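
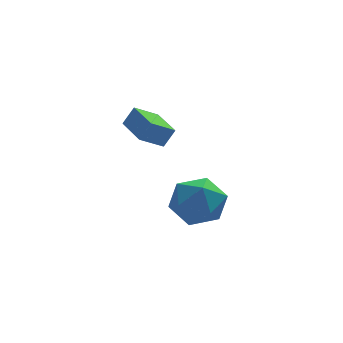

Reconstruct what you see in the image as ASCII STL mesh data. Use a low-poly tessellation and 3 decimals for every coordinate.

solid 
facet normal -0.506 -0.094 -0.857
outer loop
vertex -4.416 -4.442 3.309
vertex -4.787 -2.876 3.356
vertex -3.493 -4.206 2.738
endloop
endfacet
facet normal 0.231 -0.973 -0.029
outer loop
vertex -3.053 -4.124 3.484
vertex -4.416 -4.442 3.309
vertex -3.493 -4.206 2.738
endloop
endfacet
facet normal -0.507 -0.095 -0.857
outer loop
vertex -3.493 -4.206 2.738
vertex -4.787 -2.876 3.356
vertex -3.865 -2.64 2.785
endloop
endfacet
facet normal 0.831 0.213 -0.514
outer loop
vertex -3.865 -2.64 2.785
vertex -3.053 -4.124 3.484
vertex -3.493 -4.206 2.738
endloop
endfacet
facet normal -0.831 -0.212 0.514
outer loop
vertex -4.416 -4.442 3.309
vertex -4.347 -2.794 4.102
vertex -4.787 -2.876 3.356
endloop
endfacet
facet normal 0.231 -0.973 -0.029
outer loop
vertex -3.975 -4.36 4.055
vertex -4.416 -4.442 3.309
vertex -3.053 -4.124 3.484
endloop
endfacet
facet normal -0.831 -0.213 0.514
outer loop
vertex -3.975 -4.36 4.055
vertex -4.347 -2.794 4.102
vertex -4.416 -4.442 3.309
endloop
endfacet
facet normal -0.231 0.973 0.029
outer loop
vertex -4.787 -2.876 3.356
vertex -4.347 -2.794 4.102
vertex -3.865 -2.64 2.785
endloop
endfacet
facet normal 0.831 0.212 -0.514
outer loop
vertex -3.424 -2.558 3.531
vertex -3.053 -4.124 3.484
vertex -3.865 -2.64 2.785
endloop
endfacet
facet normal -0.231 0.973 0.029
outer loop
vertex -3.865 -2.64 2.785
vertex -4.347 -2.794 4.102
vertex -3.424 -2.558 3.531
endloop
endfacet
facet normal 0.507 0.094 0.857
outer loop
vertex -3.424 -2.558 3.531
vertex -3.975 -4.36 4.055
vertex -3.053 -4.124 3.484
endloop
endfacet
facet normal 0.506 0.095 0.857
outer loop
vertex -4.347 -2.794 4.102
vertex -3.975 -4.36 4.055
vertex -3.424 -2.558 3.531
endloop
endfacet
facet normal -0.074 0.170 0.983
outer loop
vertex -1.522 -2.297 -0.189
vertex -2.722 -2.563 -0.233
vertex -1.902 -3.455 -0.017
endloop
endfacet
facet normal 0.577 -0.069 0.814
outer loop
vertex -1.522 -2.297 -0.189
vertex -1.902 -3.455 -0.017
vertex -0.907 -3.23 -0.704
endloop
endfacet
facet normal 0.861 0.381 0.338
outer loop
vertex -1.522 -2.297 -0.189
vertex -0.907 -3.23 -0.704
vertex -1.111 -2.2 -1.345
endloop
endfacet
facet normal 0.385 0.898 0.212
outer loop
vertex -1.522 -2.297 -0.189
vertex -1.111 -2.2 -1.345
vertex -2.233 -1.788 -1.054
endloop
endfacet
facet normal -0.193 0.768 0.610
outer loop
vertex -1.522 -2.297 -0.189
vertex -2.233 -1.788 -1.054
vertex -2.722 -2.563 -0.233
endloop
endfacet
facet normal 0.504 -0.705 0.499
outer loop
vertex -0.907 -3.23 -0.704
vertex -1.902 -3.455 -0.017
vertex -1.727 -4.072 -1.066
endloop
endfacet
facet normal -0.550 -0.318 0.773
outer loop
vertex -1.902 -3.455 -0.017
vertex -2.722 -2.563 -0.233
vertex -2.849 -3.66 -0.775
endloop
endfacet
facet normal -0.742 0.649 0.171
outer loop
vertex -2.722 -2.563 -0.233
vertex -2.233 -1.788 -1.054
vertex -3.053 -2.63 -1.416
endloop
endfacet
facet normal 0.193 0.859 -0.473
outer loop
vertex -2.233 -1.788 -1.054
vertex -1.111 -2.2 -1.345
vertex -2.058 -2.405 -2.103
endloop
endfacet
facet normal 0.962 0.022 -0.271
outer loop
vertex -1.111 -2.2 -1.345
vertex -0.907 -3.23 -0.704
vertex -1.238 -3.297 -1.887
endloop
endfacet
facet normal -0.385 -0.898 -0.212
outer loop
vertex -2.438 -3.563 -1.931
vertex -1.727 -4.072 -1.066
vertex -2.849 -3.66 -0.775
endloop
endfacet
facet normal -0.861 -0.381 -0.338
outer loop
vertex -2.438 -3.563 -1.931
vertex -2.849 -3.66 -0.775
vertex -3.053 -2.63 -1.416
endloop
endfacet
facet normal -0.577 0.069 -0.814
outer loop
vertex -2.438 -3.563 -1.931
vertex -3.053 -2.63 -1.416
vertex -2.058 -2.405 -2.103
endloop
endfacet
facet normal 0.074 -0.170 -0.983
outer loop
vertex -2.438 -3.563 -1.931
vertex -2.058 -2.405 -2.103
vertex -1.238 -3.297 -1.887
endloop
endfacet
facet normal 0.193 -0.768 -0.610
outer loop
vertex -2.438 -3.563 -1.931
vertex -1.238 -3.297 -1.887
vertex -1.727 -4.072 -1.066
endloop
endfacet
facet normal -0.193 -0.859 0.473
outer loop
vertex -2.849 -3.66 -0.775
vertex -1.727 -4.072 -1.066
vertex -1.902 -3.455 -0.017
endloop
endfacet
facet normal -0.962 -0.022 0.271
outer loop
vertex -3.053 -2.63 -1.416
vertex -2.849 -3.66 -0.775
vertex -2.722 -2.563 -0.233
endloop
endfacet
facet normal -0.504 0.705 -0.499
outer loop
vertex -2.058 -2.405 -2.103
vertex -3.053 -2.63 -1.416
vertex -2.233 -1.788 -1.054
endloop
endfacet
facet normal 0.550 0.318 -0.773
outer loop
vertex -1.238 -3.297 -1.887
vertex -2.058 -2.405 -2.103
vertex -1.111 -2.2 -1.345
endloop
endfacet
facet normal 0.742 -0.649 -0.171
outer loop
vertex -1.727 -4.072 -1.066
vertex -1.238 -3.297 -1.887
vertex -0.907 -3.23 -0.704
endloop
endfacet

endsolid


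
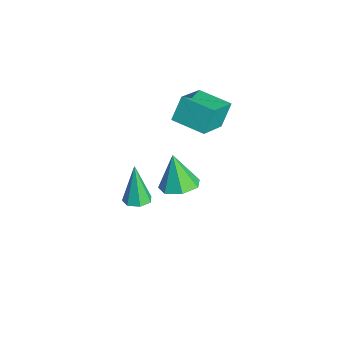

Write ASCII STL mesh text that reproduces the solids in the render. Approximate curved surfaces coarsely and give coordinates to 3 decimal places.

solid 
facet normal 0.378 0.051 -0.924
outer loop
vertex -2.494 0.332 -2.305
vertex -3.454 0.52 -2.687
vertex -2.735 1.209 -2.355
endloop
endfacet
facet normal 0.632 0.216 0.744
outer loop
vertex -2.494 0.332 -2.305
vertex -2.735 1.209 -2.355
vertex -4.186 0.42 -0.893
endloop
endfacet
facet normal 0.378 0.051 -0.924
outer loop
vertex -2.735 1.209 -2.355
vertex -3.454 0.52 -2.687
vertex -3.517 1.567 -2.655
endloop
endfacet
facet normal 0.146 0.803 0.578
outer loop
vertex -2.735 1.209 -2.355
vertex -3.517 1.567 -2.655
vertex -4.186 0.42 -0.893
endloop
endfacet
facet normal 0.378 0.051 -0.925
outer loop
vertex -3.517 1.567 -2.655
vertex -3.454 0.52 -2.687
vertex -4.252 1.136 -2.979
endloop
endfacet
facet normal -0.575 0.768 0.282
outer loop
vertex -3.517 1.567 -2.655
vertex -4.252 1.136 -2.979
vertex -4.186 0.42 -0.893
endloop
endfacet
facet normal 0.378 0.051 -0.924
outer loop
vertex -4.252 1.136 -2.979
vertex -3.454 0.52 -2.687
vertex -4.385 0.241 -3.083
endloop
endfacet
facet normal -0.987 0.138 0.078
outer loop
vertex -4.252 1.136 -2.979
vertex -4.385 0.241 -3.083
vertex -4.186 0.42 -0.893
endloop
endfacet
facet normal 0.378 0.051 -0.924
outer loop
vertex -4.385 0.241 -3.083
vertex -3.454 0.52 -2.687
vertex -3.817 -0.444 -2.889
endloop
endfacet
facet normal -0.781 -0.613 0.121
outer loop
vertex -4.385 0.241 -3.083
vertex -3.817 -0.444 -2.889
vertex -4.186 0.42 -0.893
endloop
endfacet
facet normal 0.378 0.051 -0.924
outer loop
vertex -3.817 -0.444 -2.889
vertex -3.454 0.52 -2.687
vertex -2.976 -0.404 -2.543
endloop
endfacet
facet normal -0.112 -0.919 0.377
outer loop
vertex -3.817 -0.444 -2.889
vertex -2.976 -0.404 -2.543
vertex -4.186 0.42 -0.893
endloop
endfacet
facet normal 0.378 0.051 -0.924
outer loop
vertex -2.976 -0.404 -2.543
vertex -3.454 0.52 -2.687
vertex -2.494 0.332 -2.305
endloop
endfacet
facet normal 0.518 -0.551 0.655
outer loop
vertex -2.976 -0.404 -2.543
vertex -2.494 0.332 -2.305
vertex -4.186 0.42 -0.893
endloop
endfacet
facet normal -0.761 -0.641 0.094
outer loop
vertex -3.141 0.5 4.723
vertex -4.388 1.822 3.65
vertex -2.765 -0.124 3.516
endloop
endfacet
facet normal 0.591 -0.627 0.508
outer loop
vertex -1.432 0.998 3.35
vertex -3.141 0.5 4.723
vertex -2.765 -0.124 3.516
endloop
endfacet
facet normal -0.761 -0.641 0.095
outer loop
vertex -2.765 -0.124 3.516
vertex -4.388 1.822 3.65
vertex -4.012 1.197 2.443
endloop
endfacet
facet normal 0.267 -0.443 -0.856
outer loop
vertex -4.012 1.197 2.443
vertex -1.432 0.998 3.35
vertex -2.765 -0.124 3.516
endloop
endfacet
facet normal -0.267 0.443 0.856
outer loop
vertex -3.141 0.5 4.723
vertex -3.055 2.944 3.484
vertex -4.388 1.822 3.65
endloop
endfacet
facet normal 0.591 -0.626 0.508
outer loop
vertex -1.808 1.623 4.557
vertex -3.141 0.5 4.723
vertex -1.432 0.998 3.35
endloop
endfacet
facet normal -0.267 0.443 0.856
outer loop
vertex -1.808 1.623 4.557
vertex -3.055 2.944 3.484
vertex -3.141 0.5 4.723
endloop
endfacet
facet normal -0.591 0.627 -0.508
outer loop
vertex -4.388 1.822 3.65
vertex -3.055 2.944 3.484
vertex -4.012 1.197 2.443
endloop
endfacet
facet normal 0.267 -0.443 -0.856
outer loop
vertex -2.679 2.32 2.277
vertex -1.432 0.998 3.35
vertex -4.012 1.197 2.443
endloop
endfacet
facet normal -0.591 0.627 -0.508
outer loop
vertex -4.012 1.197 2.443
vertex -3.055 2.944 3.484
vertex -2.679 2.32 2.277
endloop
endfacet
facet normal 0.761 0.641 -0.095
outer loop
vertex -2.679 2.32 2.277
vertex -1.808 1.623 4.557
vertex -1.432 0.998 3.35
endloop
endfacet
facet normal 0.761 0.642 -0.095
outer loop
vertex -3.055 2.944 3.484
vertex -1.808 1.623 4.557
vertex -2.679 2.32 2.277
endloop
endfacet
facet normal 0.289 -0.039 -0.956
outer loop
vertex 0.641 -2.272 1.263
vertex 0.168 -2.76 1.14
vertex 0.102 -2.075 1.092
endloop
endfacet
facet normal 0.229 0.915 0.333
outer loop
vertex 0.641 -2.272 1.263
vertex 0.102 -2.075 1.092
vertex -0.428 -2.68 3.12
endloop
endfacet
facet normal 0.288 -0.039 -0.957
outer loop
vertex 0.102 -2.075 1.092
vertex 0.168 -2.76 1.14
vertex -0.387 -2.393 0.958
endloop
endfacet
facet normal -0.561 0.822 0.098
outer loop
vertex 0.102 -2.075 1.092
vertex -0.387 -2.393 0.958
vertex -0.428 -2.68 3.12
endloop
endfacet
facet normal 0.289 -0.038 -0.957
outer loop
vertex -0.387 -2.393 0.958
vertex 0.168 -2.76 1.14
vertex -0.458 -2.987 0.96
endloop
endfacet
facet normal -0.993 0.119 -0.003
outer loop
vertex -0.387 -2.393 0.958
vertex -0.458 -2.987 0.96
vertex -0.428 -2.68 3.12
endloop
endfacet
facet normal 0.289 -0.038 -0.957
outer loop
vertex -0.458 -2.987 0.96
vertex 0.168 -2.76 1.14
vertex -0.057 -3.411 1.098
endloop
endfacet
facet normal -0.739 -0.665 0.105
outer loop
vertex -0.458 -2.987 0.96
vertex -0.057 -3.411 1.098
vertex -0.428 -2.68 3.12
endloop
endfacet
facet normal 0.288 -0.038 -0.957
outer loop
vertex -0.057 -3.411 1.098
vertex 0.168 -2.76 1.14
vertex 0.513 -3.344 1.267
endloop
endfacet
facet normal 0.009 -0.940 0.341
outer loop
vertex -0.057 -3.411 1.098
vertex 0.513 -3.344 1.267
vertex -0.428 -2.68 3.12
endloop
endfacet
facet normal 0.287 -0.038 -0.957
outer loop
vertex 0.513 -3.344 1.267
vertex 0.168 -2.76 1.14
vertex 0.824 -2.837 1.34
endloop
endfacet
facet normal 0.688 -0.498 0.528
outer loop
vertex 0.513 -3.344 1.267
vertex 0.824 -2.837 1.34
vertex -0.428 -2.68 3.12
endloop
endfacet
facet normal 0.287 -0.037 -0.957
outer loop
vertex 0.824 -2.837 1.34
vertex 0.168 -2.76 1.14
vertex 0.641 -2.272 1.263
endloop
endfacet
facet normal 0.786 0.326 0.524
outer loop
vertex 0.824 -2.837 1.34
vertex 0.641 -2.272 1.263
vertex -0.428 -2.68 3.12
endloop
endfacet

endsolid


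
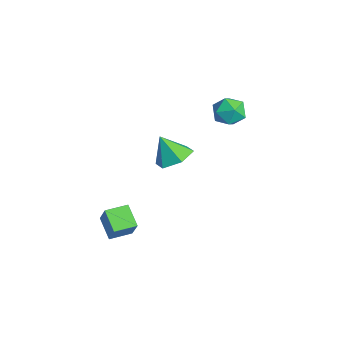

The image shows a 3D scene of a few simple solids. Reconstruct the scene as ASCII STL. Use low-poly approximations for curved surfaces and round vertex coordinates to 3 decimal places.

solid 
facet normal -0.523 -0.058 -0.851
outer loop
vertex -0.763 -2.743 -1.972
vertex -0.879 -1.891 -1.959
vertex 0.036 -2.627 -2.471
endloop
endfacet
facet normal 0.134 -0.991 -0.015
outer loop
vertex 0.559 -2.569 -1.621
vertex -0.763 -2.743 -1.972
vertex 0.036 -2.627 -2.471
endloop
endfacet
facet normal -0.523 -0.059 -0.850
outer loop
vertex 0.036 -2.627 -2.471
vertex -0.879 -1.891 -1.959
vertex -0.079 -1.775 -2.459
endloop
endfacet
facet normal 0.842 0.121 -0.526
outer loop
vertex -0.079 -1.775 -2.459
vertex 0.559 -2.569 -1.621
vertex 0.036 -2.627 -2.471
endloop
endfacet
facet normal -0.842 -0.123 0.526
outer loop
vertex -0.763 -2.743 -1.972
vertex -0.356 -1.833 -1.109
vertex -0.879 -1.891 -1.959
endloop
endfacet
facet normal 0.134 -0.991 -0.015
outer loop
vertex -0.241 -2.685 -1.121
vertex -0.763 -2.743 -1.972
vertex 0.559 -2.569 -1.621
endloop
endfacet
facet normal -0.842 -0.121 0.525
outer loop
vertex -0.241 -2.685 -1.121
vertex -0.356 -1.833 -1.109
vertex -0.763 -2.743 -1.972
endloop
endfacet
facet normal -0.134 0.991 0.015
outer loop
vertex -0.879 -1.891 -1.959
vertex -0.356 -1.833 -1.109
vertex -0.079 -1.775 -2.459
endloop
endfacet
facet normal 0.842 0.123 -0.525
outer loop
vertex 0.443 -1.717 -1.608
vertex 0.559 -2.569 -1.621
vertex -0.079 -1.775 -2.459
endloop
endfacet
facet normal -0.134 0.991 0.015
outer loop
vertex -0.079 -1.775 -2.459
vertex -0.356 -1.833 -1.109
vertex 0.443 -1.717 -1.608
endloop
endfacet
facet normal 0.523 0.058 0.850
outer loop
vertex 0.443 -1.717 -1.608
vertex -0.241 -2.685 -1.121
vertex 0.559 -2.569 -1.621
endloop
endfacet
facet normal 0.523 0.059 0.851
outer loop
vertex -0.356 -1.833 -1.109
vertex -0.241 -2.685 -1.121
vertex 0.443 -1.717 -1.608
endloop
endfacet
facet normal 0.239 0.283 0.929
outer loop
vertex -2.843 3.07 1.447
vertex -2.969 2.427 1.675
vertex -2.333 2.6 1.459
endloop
endfacet
facet normal 0.601 0.664 0.445
outer loop
vertex -2.843 3.07 1.447
vertex -2.333 2.6 1.459
vertex -2.399 3.025 0.915
endloop
endfacet
facet normal 0.128 0.992 0.023
outer loop
vertex -2.843 3.07 1.447
vertex -2.399 3.025 0.915
vertex -3.077 3.115 0.795
endloop
endfacet
facet normal -0.527 0.813 0.245
outer loop
vertex -2.843 3.07 1.447
vertex -3.077 3.115 0.795
vertex -3.429 2.745 1.265
endloop
endfacet
facet normal -0.458 0.375 0.806
outer loop
vertex -2.843 3.07 1.447
vertex -3.429 2.745 1.265
vertex -2.969 2.427 1.675
endloop
endfacet
facet normal 0.977 0.209 0.045
outer loop
vertex -2.399 3.025 0.915
vertex -2.333 2.6 1.459
vertex -2.251 2.355 0.815
endloop
endfacet
facet normal 0.391 -0.405 0.826
outer loop
vertex -2.333 2.6 1.459
vertex -2.969 2.427 1.675
vertex -2.603 1.985 1.285
endloop
endfacet
facet normal -0.736 -0.256 0.627
outer loop
vertex -2.969 2.427 1.675
vertex -3.429 2.745 1.265
vertex -3.281 2.075 1.165
endloop
endfacet
facet normal -0.848 0.451 -0.280
outer loop
vertex -3.429 2.745 1.265
vertex -3.077 3.115 0.795
vertex -3.347 2.5 0.621
endloop
endfacet
facet normal 0.211 0.739 -0.639
outer loop
vertex -3.077 3.115 0.795
vertex -2.399 3.025 0.915
vertex -2.711 2.673 0.405
endloop
endfacet
facet normal 0.527 -0.813 -0.245
outer loop
vertex -2.837 2.03 0.633
vertex -2.251 2.355 0.815
vertex -2.603 1.985 1.285
endloop
endfacet
facet normal -0.128 -0.992 -0.023
outer loop
vertex -2.837 2.03 0.633
vertex -2.603 1.985 1.285
vertex -3.281 2.075 1.165
endloop
endfacet
facet normal -0.601 -0.664 -0.445
outer loop
vertex -2.837 2.03 0.633
vertex -3.281 2.075 1.165
vertex -3.347 2.5 0.621
endloop
endfacet
facet normal -0.239 -0.283 -0.929
outer loop
vertex -2.837 2.03 0.633
vertex -3.347 2.5 0.621
vertex -2.711 2.673 0.405
endloop
endfacet
facet normal 0.458 -0.375 -0.806
outer loop
vertex -2.837 2.03 0.633
vertex -2.711 2.673 0.405
vertex -2.251 2.355 0.815
endloop
endfacet
facet normal 0.848 -0.451 0.280
outer loop
vertex -2.603 1.985 1.285
vertex -2.251 2.355 0.815
vertex -2.333 2.6 1.459
endloop
endfacet
facet normal -0.211 -0.739 0.639
outer loop
vertex -3.281 2.075 1.165
vertex -2.603 1.985 1.285
vertex -2.969 2.427 1.675
endloop
endfacet
facet normal -0.977 -0.209 -0.045
outer loop
vertex -3.347 2.5 0.621
vertex -3.281 2.075 1.165
vertex -3.429 2.745 1.265
endloop
endfacet
facet normal -0.391 0.405 -0.826
outer loop
vertex -2.711 2.673 0.405
vertex -3.347 2.5 0.621
vertex -3.077 3.115 0.795
endloop
endfacet
facet normal 0.736 0.256 -0.627
outer loop
vertex -2.251 2.355 0.815
vertex -2.711 2.673 0.405
vertex -2.399 3.025 0.915
endloop
endfacet
facet normal 0.323 0.395 -0.860
outer loop
vertex -0.351 -0.602 0.572
vertex -0.834 -0.034 0.652
vertex -0.142 0.019 0.936
endloop
endfacet
facet normal 0.612 -0.543 0.575
outer loop
vertex -0.351 -0.602 0.572
vertex -0.142 0.019 0.936
vertex -1.186 -0.466 1.588
endloop
endfacet
facet normal 0.323 0.395 -0.860
outer loop
vertex -0.142 0.019 0.936
vertex -0.834 -0.034 0.652
vertex -0.625 0.587 1.016
endloop
endfacet
facet normal 0.430 0.243 0.869
outer loop
vertex -0.142 0.019 0.936
vertex -0.625 0.587 1.016
vertex -1.186 -0.466 1.588
endloop
endfacet
facet normal 0.323 0.395 -0.860
outer loop
vertex -0.625 0.587 1.016
vertex -0.834 -0.034 0.652
vertex -1.317 0.534 0.732
endloop
endfacet
facet normal -0.346 0.583 0.735
outer loop
vertex -0.625 0.587 1.016
vertex -1.317 0.534 0.732
vertex -1.186 -0.466 1.588
endloop
endfacet
facet normal 0.324 0.396 -0.859
outer loop
vertex -1.317 0.534 0.732
vertex -0.834 -0.034 0.652
vertex -1.526 -0.087 0.367
endloop
endfacet
facet normal -0.942 0.138 0.305
outer loop
vertex -1.317 0.534 0.732
vertex -1.526 -0.087 0.367
vertex -1.186 -0.466 1.588
endloop
endfacet
facet normal 0.323 0.397 -0.859
outer loop
vertex -1.526 -0.087 0.367
vertex -0.834 -0.034 0.652
vertex -1.042 -0.655 0.287
endloop
endfacet
facet normal -0.760 -0.649 0.010
outer loop
vertex -1.526 -0.087 0.367
vertex -1.042 -0.655 0.287
vertex -1.186 -0.466 1.588
endloop
endfacet
facet normal 0.324 0.396 -0.859
outer loop
vertex -1.042 -0.655 0.287
vertex -0.834 -0.034 0.652
vertex -0.351 -0.602 0.572
endloop
endfacet
facet normal 0.016 -0.989 0.145
outer loop
vertex -1.042 -0.655 0.287
vertex -0.351 -0.602 0.572
vertex -1.186 -0.466 1.588
endloop
endfacet

endsolid


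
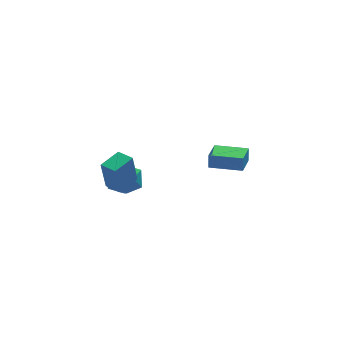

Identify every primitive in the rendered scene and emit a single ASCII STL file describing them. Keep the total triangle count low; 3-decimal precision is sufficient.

solid 
facet normal -0.989 0.077 0.129
outer loop
vertex -3.355 0.33 0.548
vertex -3.254 -0.068 1.561
vertex -3.192 1.01 1.389
endloop
endfacet
facet normal -0.751 0.577 -0.321
outer loop
vertex -3.355 0.33 0.548
vertex -3.192 1.01 1.389
vertex -2.664 1.171 0.445
endloop
endfacet
facet normal -0.430 0.247 -0.868
outer loop
vertex -3.355 0.33 0.548
vertex -2.664 1.171 0.445
vertex -2.399 0.193 0.035
endloop
endfacet
facet normal -0.471 -0.456 -0.755
outer loop
vertex -3.355 0.33 0.548
vertex -2.399 0.193 0.035
vertex -2.764 -0.573 0.725
endloop
endfacet
facet normal -0.816 -0.561 -0.139
outer loop
vertex -3.355 0.33 0.548
vertex -2.764 -0.573 0.725
vertex -3.254 -0.068 1.561
endloop
endfacet
facet normal -0.259 0.966 0.020
outer loop
vertex -2.664 1.171 0.445
vertex -3.192 1.01 1.389
vertex -2.136 1.293 1.395
endloop
endfacet
facet normal -0.644 0.156 0.748
outer loop
vertex -3.192 1.01 1.389
vertex -3.254 -0.068 1.561
vertex -2.501 0.527 2.085
endloop
endfacet
facet normal -0.365 -0.876 0.315
outer loop
vertex -3.254 -0.068 1.561
vertex -2.764 -0.573 0.725
vertex -2.236 -0.451 1.675
endloop
endfacet
facet normal 0.193 -0.706 -0.682
outer loop
vertex -2.764 -0.573 0.725
vertex -2.399 0.193 0.035
vertex -1.708 -0.29 0.731
endloop
endfacet
facet normal 0.259 0.432 -0.864
outer loop
vertex -2.399 0.193 0.035
vertex -2.664 1.171 0.445
vertex -1.646 0.788 0.559
endloop
endfacet
facet normal 0.471 0.456 0.755
outer loop
vertex -1.545 0.39 1.572
vertex -2.136 1.293 1.395
vertex -2.501 0.527 2.085
endloop
endfacet
facet normal 0.430 -0.247 0.868
outer loop
vertex -1.545 0.39 1.572
vertex -2.501 0.527 2.085
vertex -2.236 -0.451 1.675
endloop
endfacet
facet normal 0.751 -0.577 0.321
outer loop
vertex -1.545 0.39 1.572
vertex -2.236 -0.451 1.675
vertex -1.708 -0.29 0.731
endloop
endfacet
facet normal 0.989 -0.077 -0.129
outer loop
vertex -1.545 0.39 1.572
vertex -1.708 -0.29 0.731
vertex -1.646 0.788 0.559
endloop
endfacet
facet normal 0.816 0.561 0.139
outer loop
vertex -1.545 0.39 1.572
vertex -1.646 0.788 0.559
vertex -2.136 1.293 1.395
endloop
endfacet
facet normal -0.193 0.706 0.682
outer loop
vertex -2.501 0.527 2.085
vertex -2.136 1.293 1.395
vertex -3.192 1.01 1.389
endloop
endfacet
facet normal -0.259 -0.432 0.864
outer loop
vertex -2.236 -0.451 1.675
vertex -2.501 0.527 2.085
vertex -3.254 -0.068 1.561
endloop
endfacet
facet normal 0.259 -0.966 -0.020
outer loop
vertex -1.708 -0.29 0.731
vertex -2.236 -0.451 1.675
vertex -2.764 -0.573 0.725
endloop
endfacet
facet normal 0.644 -0.156 -0.748
outer loop
vertex -1.646 0.788 0.559
vertex -1.708 -0.29 0.731
vertex -2.399 0.193 0.035
endloop
endfacet
facet normal 0.365 0.876 -0.315
outer loop
vertex -2.136 1.293 1.395
vertex -1.646 0.788 0.559
vertex -2.664 1.171 0.445
endloop
endfacet
facet normal -0.828 -0.528 -0.187
outer loop
vertex -3.798 -2.879 4.394
vertex -4.314 -2.07 4.395
vertex -3.508 -2.692 2.577
endloop
endfacet
facet normal 0.537 -0.843 -0.001
outer loop
vertex -2.406 -1.99 2.825
vertex -3.798 -2.879 4.394
vertex -3.508 -2.692 2.577
endloop
endfacet
facet normal -0.829 -0.528 -0.187
outer loop
vertex -3.508 -2.692 2.577
vertex -4.314 -2.07 4.395
vertex -4.024 -1.882 2.577
endloop
endfacet
facet normal 0.157 0.100 -0.982
outer loop
vertex -4.024 -1.882 2.577
vertex -2.406 -1.99 2.825
vertex -3.508 -2.692 2.577
endloop
endfacet
facet normal -0.157 -0.101 0.982
outer loop
vertex -3.798 -2.879 4.394
vertex -3.212 -1.368 4.643
vertex -4.314 -2.07 4.395
endloop
endfacet
facet normal 0.537 -0.844 -0.002
outer loop
vertex -2.696 -2.178 4.643
vertex -3.798 -2.879 4.394
vertex -2.406 -1.99 2.825
endloop
endfacet
facet normal -0.158 -0.101 0.982
outer loop
vertex -2.696 -2.178 4.643
vertex -3.212 -1.368 4.643
vertex -3.798 -2.879 4.394
endloop
endfacet
facet normal -0.538 0.843 0.001
outer loop
vertex -4.314 -2.07 4.395
vertex -3.212 -1.368 4.643
vertex -4.024 -1.882 2.577
endloop
endfacet
facet normal 0.157 0.102 -0.982
outer loop
vertex -2.922 -1.181 2.826
vertex -2.406 -1.99 2.825
vertex -4.024 -1.882 2.577
endloop
endfacet
facet normal -0.537 0.844 0.001
outer loop
vertex -4.024 -1.882 2.577
vertex -3.212 -1.368 4.643
vertex -2.922 -1.181 2.826
endloop
endfacet
facet normal 0.828 0.528 0.187
outer loop
vertex -2.922 -1.181 2.826
vertex -2.696 -2.178 4.643
vertex -2.406 -1.99 2.825
endloop
endfacet
facet normal 0.829 0.528 0.187
outer loop
vertex -3.212 -1.368 4.643
vertex -2.696 -2.178 4.643
vertex -2.922 -1.181 2.826
endloop
endfacet
facet normal -0.860 0.508 -0.037
outer loop
vertex 1.983 -0.02 2.252
vertex 2.708 1.19 2.018
vertex 1.938 -0.159 1.394
endloop
endfacet
facet normal -0.507 -0.846 0.164
outer loop
vertex 3.512 -1.09 1.462
vertex 1.983 -0.02 2.252
vertex 1.938 -0.159 1.394
endloop
endfacet
facet normal -0.860 0.508 -0.037
outer loop
vertex 1.938 -0.159 1.394
vertex 2.708 1.19 2.018
vertex 2.663 1.051 1.161
endloop
endfacet
facet normal -0.051 -0.159 -0.986
outer loop
vertex 2.663 1.051 1.161
vertex 3.512 -1.09 1.462
vertex 1.938 -0.159 1.394
endloop
endfacet
facet normal 0.052 0.160 0.986
outer loop
vertex 1.983 -0.02 2.252
vertex 4.282 0.259 2.086
vertex 2.708 1.19 2.018
endloop
endfacet
facet normal -0.507 -0.846 0.164
outer loop
vertex 3.557 -0.951 2.319
vertex 1.983 -0.02 2.252
vertex 3.512 -1.09 1.462
endloop
endfacet
facet normal 0.052 0.159 0.986
outer loop
vertex 3.557 -0.951 2.319
vertex 4.282 0.259 2.086
vertex 1.983 -0.02 2.252
endloop
endfacet
facet normal 0.507 0.846 -0.164
outer loop
vertex 2.708 1.19 2.018
vertex 4.282 0.259 2.086
vertex 2.663 1.051 1.161
endloop
endfacet
facet normal -0.052 -0.159 -0.986
outer loop
vertex 4.237 0.12 1.228
vertex 3.512 -1.09 1.462
vertex 2.663 1.051 1.161
endloop
endfacet
facet normal 0.507 0.846 -0.164
outer loop
vertex 2.663 1.051 1.161
vertex 4.282 0.259 2.086
vertex 4.237 0.12 1.228
endloop
endfacet
facet normal 0.860 -0.508 0.037
outer loop
vertex 4.237 0.12 1.228
vertex 3.557 -0.951 2.319
vertex 3.512 -1.09 1.462
endloop
endfacet
facet normal 0.860 -0.508 0.037
outer loop
vertex 4.282 0.259 2.086
vertex 3.557 -0.951 2.319
vertex 4.237 0.12 1.228
endloop
endfacet

endsolid


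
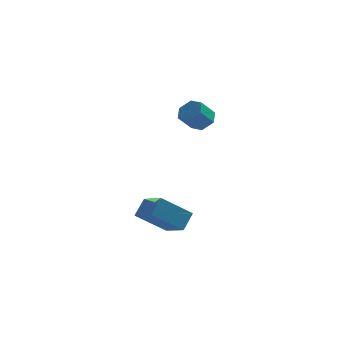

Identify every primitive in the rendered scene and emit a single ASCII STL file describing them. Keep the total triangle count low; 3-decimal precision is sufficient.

solid 
facet normal 0.568 0.381 -0.729
outer loop
vertex 1.793 3.038 2.412
vertex 1.148 2.953 1.865
vertex 1.236 3.672 2.309
endloop
endfacet
facet normal 0.498 0.547 0.673
outer loop
vertex 1.793 3.038 2.412
vertex 1.236 3.672 2.309
vertex 1.037 2.532 3.382
endloop
endfacet
facet normal 0.498 0.546 0.673
outer loop
vertex 1.037 2.532 3.382
vertex 1.236 3.672 2.309
vertex 0.481 3.166 3.279
endloop
endfacet
facet normal -0.569 -0.380 0.730
outer loop
vertex 1.037 2.532 3.382
vertex 0.481 3.166 3.279
vertex 0.392 2.447 2.835
endloop
endfacet
facet normal 0.568 0.381 -0.729
outer loop
vertex 1.236 3.672 2.309
vertex 1.148 2.953 1.865
vertex 0.591 3.587 1.762
endloop
endfacet
facet normal -0.318 0.919 0.232
outer loop
vertex 1.236 3.672 2.309
vertex 0.591 3.587 1.762
vertex 0.481 3.166 3.279
endloop
endfacet
facet normal -0.318 0.919 0.232
outer loop
vertex 0.481 3.166 3.279
vertex 0.591 3.587 1.762
vertex -0.164 3.081 2.732
endloop
endfacet
facet normal -0.569 -0.380 0.730
outer loop
vertex 0.481 3.166 3.279
vertex -0.164 3.081 2.732
vertex 0.392 2.447 2.835
endloop
endfacet
facet normal 0.568 0.381 -0.729
outer loop
vertex 0.591 3.587 1.762
vertex 1.148 2.953 1.865
vertex 0.503 2.868 1.318
endloop
endfacet
facet normal -0.816 0.372 -0.441
outer loop
vertex 0.591 3.587 1.762
vertex 0.503 2.868 1.318
vertex -0.164 3.081 2.732
endloop
endfacet
facet normal -0.816 0.373 -0.441
outer loop
vertex -0.164 3.081 2.732
vertex 0.503 2.868 1.318
vertex -0.253 2.362 2.288
endloop
endfacet
facet normal -0.569 -0.380 0.730
outer loop
vertex -0.164 3.081 2.732
vertex -0.253 2.362 2.288
vertex 0.392 2.447 2.835
endloop
endfacet
facet normal 0.569 0.380 -0.730
outer loop
vertex 0.503 2.868 1.318
vertex 1.148 2.953 1.865
vertex 1.059 2.234 1.421
endloop
endfacet
facet normal -0.498 -0.546 -0.673
outer loop
vertex 0.503 2.868 1.318
vertex 1.059 2.234 1.421
vertex -0.253 2.362 2.288
endloop
endfacet
facet normal -0.498 -0.547 -0.673
outer loop
vertex -0.253 2.362 2.288
vertex 1.059 2.234 1.421
vertex 0.304 1.728 2.391
endloop
endfacet
facet normal -0.568 -0.381 0.729
outer loop
vertex -0.253 2.362 2.288
vertex 0.304 1.728 2.391
vertex 0.392 2.447 2.835
endloop
endfacet
facet normal 0.569 0.380 -0.730
outer loop
vertex 1.059 2.234 1.421
vertex 1.148 2.953 1.865
vertex 1.704 2.319 1.968
endloop
endfacet
facet normal 0.318 -0.919 -0.232
outer loop
vertex 1.059 2.234 1.421
vertex 1.704 2.319 1.968
vertex 0.304 1.728 2.391
endloop
endfacet
facet normal 0.318 -0.919 -0.232
outer loop
vertex 0.304 1.728 2.391
vertex 1.704 2.319 1.968
vertex 0.949 1.813 2.938
endloop
endfacet
facet normal -0.568 -0.381 0.729
outer loop
vertex 0.304 1.728 2.391
vertex 0.949 1.813 2.938
vertex 0.392 2.447 2.835
endloop
endfacet
facet normal 0.569 0.380 -0.730
outer loop
vertex 1.704 2.319 1.968
vertex 1.148 2.953 1.865
vertex 1.793 3.038 2.412
endloop
endfacet
facet normal 0.816 -0.373 0.441
outer loop
vertex 1.704 2.319 1.968
vertex 1.793 3.038 2.412
vertex 0.949 1.813 2.938
endloop
endfacet
facet normal 0.816 -0.373 0.442
outer loop
vertex 0.949 1.813 2.938
vertex 1.793 3.038 2.412
vertex 1.037 2.532 3.382
endloop
endfacet
facet normal -0.568 -0.381 0.729
outer loop
vertex 0.949 1.813 2.938
vertex 1.037 2.532 3.382
vertex 0.392 2.447 2.835
endloop
endfacet
facet normal -0.769 -0.172 0.616
outer loop
vertex -1.735 -5.234 -1.398
vertex -1.238 -4.465 -0.562
vertex -2.601 -3.901 -2.107
endloop
endfacet
facet normal -0.401 -0.620 -0.675
outer loop
vertex -0.962 -3.535 -3.418
vertex -1.735 -5.234 -1.398
vertex -2.601 -3.901 -2.107
endloop
endfacet
facet normal -0.769 -0.172 0.616
outer loop
vertex -2.601 -3.901 -2.107
vertex -1.238 -4.465 -0.562
vertex -2.103 -3.133 -1.271
endloop
endfacet
facet normal -0.497 0.766 -0.408
outer loop
vertex -2.103 -3.133 -1.271
vertex -0.962 -3.535 -3.418
vertex -2.601 -3.901 -2.107
endloop
endfacet
facet normal 0.497 -0.765 0.408
outer loop
vertex -1.735 -5.234 -1.398
vertex 0.401 -4.099 -1.873
vertex -1.238 -4.465 -0.562
endloop
endfacet
facet normal -0.401 -0.620 -0.675
outer loop
vertex -0.097 -4.867 -2.709
vertex -1.735 -5.234 -1.398
vertex -0.962 -3.535 -3.418
endloop
endfacet
facet normal 0.498 -0.766 0.407
outer loop
vertex -0.097 -4.867 -2.709
vertex 0.401 -4.099 -1.873
vertex -1.735 -5.234 -1.398
endloop
endfacet
facet normal 0.401 0.620 0.675
outer loop
vertex -1.238 -4.465 -0.562
vertex 0.401 -4.099 -1.873
vertex -2.103 -3.133 -1.271
endloop
endfacet
facet normal -0.498 0.765 -0.408
outer loop
vertex -0.465 -2.766 -2.582
vertex -0.962 -3.535 -3.418
vertex -2.103 -3.133 -1.271
endloop
endfacet
facet normal 0.401 0.620 0.675
outer loop
vertex -2.103 -3.133 -1.271
vertex 0.401 -4.099 -1.873
vertex -0.465 -2.766 -2.582
endloop
endfacet
facet normal 0.769 0.172 -0.615
outer loop
vertex -0.465 -2.766 -2.582
vertex -0.097 -4.867 -2.709
vertex -0.962 -3.535 -3.418
endloop
endfacet
facet normal 0.769 0.172 -0.616
outer loop
vertex 0.401 -4.099 -1.873
vertex -0.097 -4.867 -2.709
vertex -0.465 -2.766 -2.582
endloop
endfacet

endsolid


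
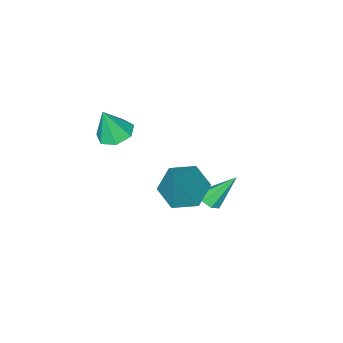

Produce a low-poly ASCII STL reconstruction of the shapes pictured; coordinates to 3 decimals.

solid 
facet normal -0.293 0.151 -0.944
outer loop
vertex 1.889 -0.257 3.099
vertex 1.21 -0.313 3.301
vertex 1.615 0.269 3.268
endloop
endfacet
facet normal 0.889 0.381 0.254
outer loop
vertex 1.889 -0.257 3.099
vertex 1.615 0.269 3.268
vertex 1.59 -0.507 4.519
endloop
endfacet
facet normal -0.294 0.151 -0.944
outer loop
vertex 1.615 0.269 3.268
vertex 1.21 -0.313 3.301
vertex 1.037 0.356 3.462
endloop
endfacet
facet normal 0.293 0.810 0.508
outer loop
vertex 1.615 0.269 3.268
vertex 1.037 0.356 3.462
vertex 1.59 -0.507 4.519
endloop
endfacet
facet normal -0.294 0.151 -0.944
outer loop
vertex 1.037 0.356 3.462
vertex 1.21 -0.313 3.301
vertex 0.589 -0.06 3.535
endloop
endfacet
facet normal -0.425 0.580 0.695
outer loop
vertex 1.037 0.356 3.462
vertex 0.589 -0.06 3.535
vertex 1.59 -0.507 4.519
endloop
endfacet
facet normal -0.294 0.150 -0.944
outer loop
vertex 0.589 -0.06 3.535
vertex 1.21 -0.313 3.301
vertex 0.609 -0.668 3.432
endloop
endfacet
facet normal -0.725 -0.138 0.675
outer loop
vertex 0.589 -0.06 3.535
vertex 0.609 -0.668 3.432
vertex 1.59 -0.507 4.519
endloop
endfacet
facet normal -0.294 0.149 -0.944
outer loop
vertex 0.609 -0.668 3.432
vertex 1.21 -0.313 3.301
vertex 1.082 -1.008 3.231
endloop
endfacet
facet normal -0.380 -0.802 0.462
outer loop
vertex 0.609 -0.668 3.432
vertex 1.082 -1.008 3.231
vertex 1.59 -0.507 4.519
endloop
endfacet
facet normal -0.295 0.149 -0.944
outer loop
vertex 1.082 -1.008 3.231
vertex 1.21 -0.313 3.301
vertex 1.651 -0.825 3.082
endloop
endfacet
facet normal 0.350 -0.911 0.217
outer loop
vertex 1.082 -1.008 3.231
vertex 1.651 -0.825 3.082
vertex 1.59 -0.507 4.519
endloop
endfacet
facet normal -0.293 0.151 -0.944
outer loop
vertex 1.651 -0.825 3.082
vertex 1.21 -0.313 3.301
vertex 1.889 -0.257 3.099
endloop
endfacet
facet normal 0.914 -0.387 0.124
outer loop
vertex 1.651 -0.825 3.082
vertex 1.889 -0.257 3.099
vertex 1.59 -0.507 4.519
endloop
endfacet
facet normal 0.435 -0.370 -0.821
outer loop
vertex -1.367 1.147 -0.757
vertex -1.694 1.395 -1.042
vertex -1.244 1.498 -0.85
endloop
endfacet
facet normal 0.686 -0.048 0.726
outer loop
vertex -1.367 1.147 -0.757
vertex -1.244 1.498 -0.85
vertex -2.386 1.985 0.262
endloop
endfacet
facet normal 0.435 -0.371 -0.820
outer loop
vertex -1.244 1.498 -0.85
vertex -1.694 1.395 -1.042
vertex -1.385 1.788 -1.056
endloop
endfacet
facet normal 0.667 0.619 0.414
outer loop
vertex -1.244 1.498 -0.85
vertex -1.385 1.788 -1.056
vertex -2.386 1.985 0.262
endloop
endfacet
facet normal 0.435 -0.371 -0.820
outer loop
vertex -1.385 1.788 -1.056
vertex -1.694 1.395 -1.042
vertex -1.707 1.848 -1.254
endloop
endfacet
facet normal 0.186 0.982 -0.005
outer loop
vertex -1.385 1.788 -1.056
vertex -1.707 1.848 -1.254
vertex -2.386 1.985 0.262
endloop
endfacet
facet normal 0.435 -0.371 -0.820
outer loop
vertex -1.707 1.848 -1.254
vertex -1.694 1.395 -1.042
vertex -2.022 1.642 -1.328
endloop
endfacet
facet normal -0.476 0.831 -0.288
outer loop
vertex -1.707 1.848 -1.254
vertex -2.022 1.642 -1.328
vertex -2.386 1.985 0.262
endloop
endfacet
facet normal 0.435 -0.372 -0.820
outer loop
vertex -2.022 1.642 -1.328
vertex -1.694 1.395 -1.042
vertex -2.144 1.292 -1.234
endloop
endfacet
facet normal -0.930 0.252 -0.267
outer loop
vertex -2.022 1.642 -1.328
vertex -2.144 1.292 -1.234
vertex -2.386 1.985 0.262
endloop
endfacet
facet normal 0.435 -0.371 -0.820
outer loop
vertex -2.144 1.292 -1.234
vertex -1.694 1.395 -1.042
vertex -2.003 1.002 -1.028
endloop
endfacet
facet normal -0.910 -0.412 0.043
outer loop
vertex -2.144 1.292 -1.234
vertex -2.003 1.002 -1.028
vertex -2.386 1.985 0.262
endloop
endfacet
facet normal 0.435 -0.371 -0.820
outer loop
vertex -2.003 1.002 -1.028
vertex -1.694 1.395 -1.042
vertex -1.681 0.942 -0.83
endloop
endfacet
facet normal -0.429 -0.775 0.463
outer loop
vertex -2.003 1.002 -1.028
vertex -1.681 0.942 -0.83
vertex -2.386 1.985 0.262
endloop
endfacet
facet normal 0.434 -0.372 -0.821
outer loop
vertex -1.681 0.942 -0.83
vertex -1.694 1.395 -1.042
vertex -1.367 1.147 -0.757
endloop
endfacet
facet normal 0.234 -0.623 0.746
outer loop
vertex -1.681 0.942 -0.83
vertex -1.367 1.147 -0.757
vertex -2.386 1.985 0.262
endloop
endfacet
facet normal -0.495 -0.318 -0.809
outer loop
vertex 1.238 2.805 1.417
vertex 0.507 2.567 1.958
vertex 0.557 3.43 1.588
endloop
endfacet
facet normal 0.636 0.746 -0.197
outer loop
vertex 1.238 2.805 1.417
vertex 0.557 3.43 1.588
vertex 1.453 3.173 3.502
endloop
endfacet
facet normal -0.495 -0.318 -0.809
outer loop
vertex 0.557 3.43 1.588
vertex 0.507 2.567 1.958
vertex -0.174 3.192 2.129
endloop
endfacet
facet normal -0.162 0.965 0.205
outer loop
vertex 0.557 3.43 1.588
vertex -0.174 3.192 2.129
vertex 1.453 3.173 3.502
endloop
endfacet
facet normal -0.494 -0.317 -0.809
outer loop
vertex -0.174 3.192 2.129
vertex 0.507 2.567 1.958
vertex -0.224 2.329 2.498
endloop
endfacet
facet normal -0.604 0.343 0.720
outer loop
vertex -0.174 3.192 2.129
vertex -0.224 2.329 2.498
vertex 1.453 3.173 3.502
endloop
endfacet
facet normal -0.494 -0.317 -0.809
outer loop
vertex -0.224 2.329 2.498
vertex 0.507 2.567 1.958
vertex 0.457 1.704 2.327
endloop
endfacet
facet normal -0.248 -0.497 0.832
outer loop
vertex -0.224 2.329 2.498
vertex 0.457 1.704 2.327
vertex 1.453 3.173 3.502
endloop
endfacet
facet normal -0.495 -0.317 -0.809
outer loop
vertex 0.457 1.704 2.327
vertex 0.507 2.567 1.958
vertex 1.188 1.942 1.786
endloop
endfacet
facet normal 0.551 -0.716 0.429
outer loop
vertex 0.457 1.704 2.327
vertex 1.188 1.942 1.786
vertex 1.453 3.173 3.502
endloop
endfacet
facet normal -0.495 -0.317 -0.809
outer loop
vertex 1.188 1.942 1.786
vertex 0.507 2.567 1.958
vertex 1.238 2.805 1.417
endloop
endfacet
facet normal 0.992 -0.094 -0.086
outer loop
vertex 1.188 1.942 1.786
vertex 1.238 2.805 1.417
vertex 1.453 3.173 3.502
endloop
endfacet

endsolid


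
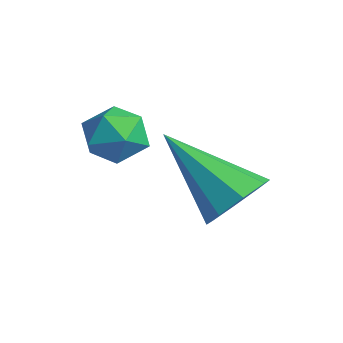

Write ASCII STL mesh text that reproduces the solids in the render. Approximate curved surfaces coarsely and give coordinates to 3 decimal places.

solid 
facet normal -0.792 0.585 0.176
outer loop
vertex -1.596 -0.062 -2.62
vertex -2.033 -0.599 -2.802
vertex -1.824 -0.521 -2.122
endloop
endfacet
facet normal -0.243 0.766 0.595
outer loop
vertex -1.596 -0.062 -2.62
vertex -1.824 -0.521 -2.122
vertex -1.143 -0.304 -2.123
endloop
endfacet
facet normal 0.309 0.935 0.174
outer loop
vertex -1.596 -0.062 -2.62
vertex -1.143 -0.304 -2.123
vertex -0.93 -0.248 -2.804
endloop
endfacet
facet normal 0.101 0.858 -0.503
outer loop
vertex -1.596 -0.062 -2.62
vertex -0.93 -0.248 -2.804
vertex -1.48 -0.429 -3.223
endloop
endfacet
facet normal -0.580 0.642 -0.502
outer loop
vertex -1.596 -0.062 -2.62
vertex -1.48 -0.429 -3.223
vertex -2.033 -0.599 -2.802
endloop
endfacet
facet normal -0.060 0.193 0.979
outer loop
vertex -1.143 -0.304 -2.123
vertex -1.824 -0.521 -2.122
vertex -1.3 -0.991 -1.997
endloop
endfacet
facet normal -0.948 -0.099 0.303
outer loop
vertex -1.824 -0.521 -2.122
vertex -2.033 -0.599 -2.802
vertex -1.85 -1.172 -2.416
endloop
endfacet
facet normal -0.604 -0.008 -0.797
outer loop
vertex -2.033 -0.599 -2.802
vertex -1.48 -0.429 -3.223
vertex -1.637 -1.116 -3.097
endloop
endfacet
facet normal 0.496 0.341 -0.799
outer loop
vertex -1.48 -0.429 -3.223
vertex -0.93 -0.248 -2.804
vertex -0.956 -0.899 -3.098
endloop
endfacet
facet normal 0.832 0.467 0.299
outer loop
vertex -0.93 -0.248 -2.804
vertex -1.143 -0.304 -2.123
vertex -0.747 -0.821 -2.418
endloop
endfacet
facet normal -0.101 -0.858 0.503
outer loop
vertex -1.184 -1.358 -2.6
vertex -1.3 -0.991 -1.997
vertex -1.85 -1.172 -2.416
endloop
endfacet
facet normal -0.309 -0.935 -0.174
outer loop
vertex -1.184 -1.358 -2.6
vertex -1.85 -1.172 -2.416
vertex -1.637 -1.116 -3.097
endloop
endfacet
facet normal 0.243 -0.766 -0.595
outer loop
vertex -1.184 -1.358 -2.6
vertex -1.637 -1.116 -3.097
vertex -0.956 -0.899 -3.098
endloop
endfacet
facet normal 0.792 -0.585 -0.176
outer loop
vertex -1.184 -1.358 -2.6
vertex -0.956 -0.899 -3.098
vertex -0.747 -0.821 -2.418
endloop
endfacet
facet normal 0.580 -0.642 0.502
outer loop
vertex -1.184 -1.358 -2.6
vertex -0.747 -0.821 -2.418
vertex -1.3 -0.991 -1.997
endloop
endfacet
facet normal -0.496 -0.341 0.799
outer loop
vertex -1.85 -1.172 -2.416
vertex -1.3 -0.991 -1.997
vertex -1.824 -0.521 -2.122
endloop
endfacet
facet normal -0.832 -0.467 -0.299
outer loop
vertex -1.637 -1.116 -3.097
vertex -1.85 -1.172 -2.416
vertex -2.033 -0.599 -2.802
endloop
endfacet
facet normal 0.060 -0.193 -0.979
outer loop
vertex -0.956 -0.899 -3.098
vertex -1.637 -1.116 -3.097
vertex -1.48 -0.429 -3.223
endloop
endfacet
facet normal 0.948 0.099 -0.303
outer loop
vertex -0.747 -0.821 -2.418
vertex -0.956 -0.899 -3.098
vertex -0.93 -0.248 -2.804
endloop
endfacet
facet normal 0.604 0.008 0.797
outer loop
vertex -1.3 -0.991 -1.997
vertex -0.747 -0.821 -2.418
vertex -1.143 -0.304 -2.123
endloop
endfacet
facet normal 0.690 0.380 -0.616
outer loop
vertex 0.809 1.147 -3.251
vertex 0.447 0.829 -3.852
vertex 0.403 1.505 -3.485
endloop
endfacet
facet normal -0.015 0.535 0.845
outer loop
vertex 0.809 1.147 -3.251
vertex 0.403 1.505 -3.485
vertex -0.967 0.051 -2.588
endloop
endfacet
facet normal 0.689 0.380 -0.617
outer loop
vertex 0.403 1.505 -3.485
vertex 0.447 0.829 -3.852
vertex 0.023 1.467 -3.933
endloop
endfacet
facet normal -0.537 0.747 0.392
outer loop
vertex 0.403 1.505 -3.485
vertex 0.023 1.467 -3.933
vertex -0.967 0.051 -2.588
endloop
endfacet
facet normal 0.690 0.380 -0.616
outer loop
vertex 0.023 1.467 -3.933
vertex 0.447 0.829 -3.852
vertex -0.109 1.056 -4.334
endloop
endfacet
facet normal -0.877 0.449 -0.172
outer loop
vertex 0.023 1.467 -3.933
vertex -0.109 1.056 -4.334
vertex -0.967 0.051 -2.588
endloop
endfacet
facet normal 0.690 0.380 -0.617
outer loop
vertex -0.109 1.056 -4.334
vertex 0.447 0.829 -3.852
vertex 0.084 0.512 -4.453
endloop
endfacet
facet normal -0.836 -0.184 -0.517
outer loop
vertex -0.109 1.056 -4.334
vertex 0.084 0.512 -4.453
vertex -0.967 0.051 -2.588
endloop
endfacet
facet normal 0.689 0.380 -0.617
outer loop
vertex 0.084 0.512 -4.453
vertex 0.447 0.829 -3.852
vertex 0.49 0.154 -4.22
endloop
endfacet
facet normal -0.438 -0.784 -0.441
outer loop
vertex 0.084 0.512 -4.453
vertex 0.49 0.154 -4.22
vertex -0.967 0.051 -2.588
endloop
endfacet
facet normal 0.689 0.380 -0.617
outer loop
vertex 0.49 0.154 -4.22
vertex 0.447 0.829 -3.852
vertex 0.871 0.192 -3.771
endloop
endfacet
facet normal 0.085 -0.996 0.013
outer loop
vertex 0.49 0.154 -4.22
vertex 0.871 0.192 -3.771
vertex -0.967 0.051 -2.588
endloop
endfacet
facet normal 0.689 0.380 -0.617
outer loop
vertex 0.871 0.192 -3.771
vertex 0.447 0.829 -3.852
vertex 1.003 0.603 -3.37
endloop
endfacet
facet normal 0.424 -0.698 0.576
outer loop
vertex 0.871 0.192 -3.771
vertex 1.003 0.603 -3.37
vertex -0.967 0.051 -2.588
endloop
endfacet
facet normal 0.689 0.381 -0.617
outer loop
vertex 1.003 0.603 -3.37
vertex 0.447 0.829 -3.852
vertex 0.809 1.147 -3.251
endloop
endfacet
facet normal 0.384 -0.065 0.921
outer loop
vertex 1.003 0.603 -3.37
vertex 0.809 1.147 -3.251
vertex -0.967 0.051 -2.588
endloop
endfacet

endsolid


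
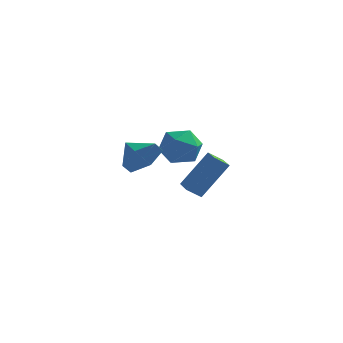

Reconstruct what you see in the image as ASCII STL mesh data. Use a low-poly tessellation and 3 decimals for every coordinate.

solid 
facet normal -0.542 0.836 -0.086
outer loop
vertex 0.928 3.182 0.364
vertex 1.912 3.996 2.081
vertex 1.505 3.506 -0.12
endloop
endfacet
facet normal -0.460 -0.380 -0.803
outer loop
vertex 2.128 2.544 -0.021
vertex 0.928 3.182 0.364
vertex 1.505 3.506 -0.12
endloop
endfacet
facet normal -0.542 0.836 -0.086
outer loop
vertex 1.505 3.506 -0.12
vertex 1.912 3.996 2.081
vertex 2.489 4.32 1.597
endloop
endfacet
facet normal 0.704 0.395 -0.591
outer loop
vertex 2.489 4.32 1.597
vertex 2.128 2.544 -0.021
vertex 1.505 3.506 -0.12
endloop
endfacet
facet normal -0.704 -0.395 0.591
outer loop
vertex 0.928 3.182 0.364
vertex 2.535 3.034 2.18
vertex 1.912 3.996 2.081
endloop
endfacet
facet normal -0.460 -0.380 -0.803
outer loop
vertex 1.551 2.22 0.463
vertex 0.928 3.182 0.364
vertex 2.128 2.544 -0.021
endloop
endfacet
facet normal -0.704 -0.395 0.591
outer loop
vertex 1.551 2.22 0.463
vertex 2.535 3.034 2.18
vertex 0.928 3.182 0.364
endloop
endfacet
facet normal 0.460 0.380 0.803
outer loop
vertex 1.912 3.996 2.081
vertex 2.535 3.034 2.18
vertex 2.489 4.32 1.597
endloop
endfacet
facet normal 0.704 0.395 -0.591
outer loop
vertex 3.112 3.358 1.696
vertex 2.128 2.544 -0.021
vertex 2.489 4.32 1.597
endloop
endfacet
facet normal 0.460 0.380 0.803
outer loop
vertex 2.489 4.32 1.597
vertex 2.535 3.034 2.18
vertex 3.112 3.358 1.696
endloop
endfacet
facet normal 0.542 -0.836 0.086
outer loop
vertex 3.112 3.358 1.696
vertex 1.551 2.22 0.463
vertex 2.128 2.544 -0.021
endloop
endfacet
facet normal 0.542 -0.836 0.086
outer loop
vertex 2.535 3.034 2.18
vertex 1.551 2.22 0.463
vertex 3.112 3.358 1.696
endloop
endfacet
facet normal 0.781 -0.430 -0.453
outer loop
vertex 1.533 -1.488 4.445
vertex 1.014 -1.517 3.579
vertex 1.585 -0.713 3.799
endloop
endfacet
facet normal 0.059 0.637 0.769
outer loop
vertex 1.533 -1.488 4.445
vertex 1.585 -0.713 3.799
vertex 0.046 -0.983 4.141
endloop
endfacet
facet normal 0.781 -0.430 -0.453
outer loop
vertex 1.585 -0.713 3.799
vertex 1.014 -1.517 3.579
vertex 1.066 -0.742 2.933
endloop
endfacet
facet normal -0.159 0.985 0.062
outer loop
vertex 1.585 -0.713 3.799
vertex 1.066 -0.742 2.933
vertex 0.046 -0.983 4.141
endloop
endfacet
facet normal 0.780 -0.431 -0.454
outer loop
vertex 1.066 -0.742 2.933
vertex 1.014 -1.517 3.579
vertex 0.495 -1.545 2.713
endloop
endfacet
facet normal -0.668 0.597 -0.445
outer loop
vertex 1.066 -0.742 2.933
vertex 0.495 -1.545 2.713
vertex 0.046 -0.983 4.141
endloop
endfacet
facet normal 0.780 -0.430 -0.454
outer loop
vertex 0.495 -1.545 2.713
vertex 1.014 -1.517 3.579
vertex 0.443 -2.32 3.358
endloop
endfacet
facet normal -0.959 -0.141 -0.246
outer loop
vertex 0.495 -1.545 2.713
vertex 0.443 -2.32 3.358
vertex 0.046 -0.983 4.141
endloop
endfacet
facet normal 0.780 -0.430 -0.454
outer loop
vertex 0.443 -2.32 3.358
vertex 1.014 -1.517 3.579
vertex 0.962 -2.292 4.224
endloop
endfacet
facet normal -0.741 -0.489 0.460
outer loop
vertex 0.443 -2.32 3.358
vertex 0.962 -2.292 4.224
vertex 0.046 -0.983 4.141
endloop
endfacet
facet normal 0.781 -0.430 -0.454
outer loop
vertex 0.962 -2.292 4.224
vertex 1.014 -1.517 3.579
vertex 1.533 -1.488 4.445
endloop
endfacet
facet normal -0.232 -0.101 0.967
outer loop
vertex 0.962 -2.292 4.224
vertex 1.533 -1.488 4.445
vertex 0.046 -0.983 4.141
endloop
endfacet
facet normal -0.977 -0.089 0.195
outer loop
vertex -0.202 4.179 2.116
vertex -0.065 3.125 2.322
vertex 0.029 3.849 3.121
endloop
endfacet
facet normal -0.743 0.566 0.357
outer loop
vertex -0.202 4.179 2.116
vertex 0.029 3.849 3.121
vertex 0.508 4.732 2.718
endloop
endfacet
facet normal -0.466 0.853 -0.234
outer loop
vertex -0.202 4.179 2.116
vertex 0.508 4.732 2.718
vertex 0.71 4.554 1.669
endloop
endfacet
facet normal -0.528 0.376 -0.762
outer loop
vertex -0.202 4.179 2.116
vertex 0.71 4.554 1.669
vertex 0.356 3.56 1.424
endloop
endfacet
facet normal -0.844 -0.207 -0.496
outer loop
vertex -0.202 4.179 2.116
vertex 0.356 3.56 1.424
vertex -0.065 3.125 2.322
endloop
endfacet
facet normal -0.220 0.501 0.837
outer loop
vertex 0.508 4.732 2.718
vertex 0.029 3.849 3.121
vertex 1.084 4.02 3.296
endloop
endfacet
facet normal -0.598 -0.558 0.576
outer loop
vertex 0.029 3.849 3.121
vertex -0.065 3.125 2.322
vertex 0.73 3.026 3.051
endloop
endfacet
facet normal -0.382 -0.749 -0.542
outer loop
vertex -0.065 3.125 2.322
vertex 0.356 3.56 1.424
vertex 0.932 2.848 2.002
endloop
endfacet
facet normal 0.130 0.193 -0.972
outer loop
vertex 0.356 3.56 1.424
vertex 0.71 4.554 1.669
vertex 1.411 3.731 1.599
endloop
endfacet
facet normal 0.230 0.966 -0.120
outer loop
vertex 0.71 4.554 1.669
vertex 0.508 4.732 2.718
vertex 1.505 4.455 2.398
endloop
endfacet
facet normal 0.528 -0.376 0.762
outer loop
vertex 1.642 3.401 2.604
vertex 1.084 4.02 3.296
vertex 0.73 3.026 3.051
endloop
endfacet
facet normal 0.466 -0.853 0.234
outer loop
vertex 1.642 3.401 2.604
vertex 0.73 3.026 3.051
vertex 0.932 2.848 2.002
endloop
endfacet
facet normal 0.743 -0.566 -0.357
outer loop
vertex 1.642 3.401 2.604
vertex 0.932 2.848 2.002
vertex 1.411 3.731 1.599
endloop
endfacet
facet normal 0.977 0.089 -0.195
outer loop
vertex 1.642 3.401 2.604
vertex 1.411 3.731 1.599
vertex 1.505 4.455 2.398
endloop
endfacet
facet normal 0.844 0.207 0.496
outer loop
vertex 1.642 3.401 2.604
vertex 1.505 4.455 2.398
vertex 1.084 4.02 3.296
endloop
endfacet
facet normal -0.130 -0.193 0.972
outer loop
vertex 0.73 3.026 3.051
vertex 1.084 4.02 3.296
vertex 0.029 3.849 3.121
endloop
endfacet
facet normal -0.230 -0.966 0.120
outer loop
vertex 0.932 2.848 2.002
vertex 0.73 3.026 3.051
vertex -0.065 3.125 2.322
endloop
endfacet
facet normal 0.220 -0.501 -0.837
outer loop
vertex 1.411 3.731 1.599
vertex 0.932 2.848 2.002
vertex 0.356 3.56 1.424
endloop
endfacet
facet normal 0.598 0.558 -0.576
outer loop
vertex 1.505 4.455 2.398
vertex 1.411 3.731 1.599
vertex 0.71 4.554 1.669
endloop
endfacet
facet normal 0.382 0.749 0.542
outer loop
vertex 1.084 4.02 3.296
vertex 1.505 4.455 2.398
vertex 0.508 4.732 2.718
endloop
endfacet

endsolid


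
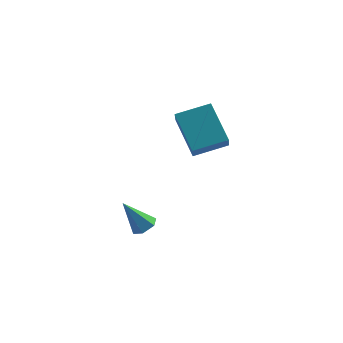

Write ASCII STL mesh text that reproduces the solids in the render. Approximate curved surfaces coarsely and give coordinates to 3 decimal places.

solid 
facet normal 0.561 -0.074 -0.824
outer loop
vertex 0.467 0.465 -1.183
vertex 0.059 0.78 -1.489
vertex 0.508 1.063 -1.209
endloop
endfacet
facet normal 0.611 -0.007 0.792
outer loop
vertex 0.467 0.465 -1.183
vertex 0.508 1.063 -1.209
vertex -0.839 0.9 -0.171
endloop
endfacet
facet normal 0.562 -0.076 -0.824
outer loop
vertex 0.508 1.063 -1.209
vertex 0.059 0.78 -1.489
vertex 0.1 1.378 -1.516
endloop
endfacet
facet normal 0.274 0.830 0.486
outer loop
vertex 0.508 1.063 -1.209
vertex 0.1 1.378 -1.516
vertex -0.839 0.9 -0.171
endloop
endfacet
facet normal 0.561 -0.076 -0.824
outer loop
vertex 0.1 1.378 -1.516
vertex 0.059 0.78 -1.489
vertex -0.349 1.096 -1.796
endloop
endfacet
facet normal -0.509 0.859 -0.050
outer loop
vertex 0.1 1.378 -1.516
vertex -0.349 1.096 -1.796
vertex -0.839 0.9 -0.171
endloop
endfacet
facet normal 0.562 -0.074 -0.824
outer loop
vertex -0.349 1.096 -1.796
vertex 0.059 0.78 -1.489
vertex -0.39 0.498 -1.77
endloop
endfacet
facet normal -0.958 0.053 -0.282
outer loop
vertex -0.349 1.096 -1.796
vertex -0.39 0.498 -1.77
vertex -0.839 0.9 -0.171
endloop
endfacet
facet normal 0.562 -0.074 -0.824
outer loop
vertex -0.39 0.498 -1.77
vertex 0.059 0.78 -1.489
vertex 0.018 0.182 -1.463
endloop
endfacet
facet normal -0.622 -0.782 0.022
outer loop
vertex -0.39 0.498 -1.77
vertex 0.018 0.182 -1.463
vertex -0.839 0.9 -0.171
endloop
endfacet
facet normal 0.561 -0.074 -0.824
outer loop
vertex 0.018 0.182 -1.463
vertex 0.059 0.78 -1.489
vertex 0.467 0.465 -1.183
endloop
endfacet
facet normal 0.163 -0.812 0.560
outer loop
vertex 0.018 0.182 -1.463
vertex 0.467 0.465 -1.183
vertex -0.839 0.9 -0.171
endloop
endfacet
facet normal -0.922 -0.294 -0.251
outer loop
vertex 1.997 0.532 3.433
vertex 1.228 1.915 4.64
vertex 1.993 1.267 2.588
endloop
endfacet
facet normal 0.386 -0.695 -0.606
outer loop
vertex 3.432 1.725 2.98
vertex 1.997 0.532 3.433
vertex 1.993 1.267 2.588
endloop
endfacet
facet normal -0.922 -0.294 -0.251
outer loop
vertex 1.993 1.267 2.588
vertex 1.228 1.915 4.64
vertex 1.224 2.65 3.795
endloop
endfacet
facet normal -0.003 0.656 -0.754
outer loop
vertex 1.224 2.65 3.795
vertex 3.432 1.725 2.98
vertex 1.993 1.267 2.588
endloop
endfacet
facet normal 0.003 -0.656 0.754
outer loop
vertex 1.997 0.532 3.433
vertex 2.667 2.373 5.032
vertex 1.228 1.915 4.64
endloop
endfacet
facet normal 0.386 -0.695 -0.606
outer loop
vertex 3.436 0.99 3.825
vertex 1.997 0.532 3.433
vertex 3.432 1.725 2.98
endloop
endfacet
facet normal 0.003 -0.656 0.754
outer loop
vertex 3.436 0.99 3.825
vertex 2.667 2.373 5.032
vertex 1.997 0.532 3.433
endloop
endfacet
facet normal -0.386 0.695 0.606
outer loop
vertex 1.228 1.915 4.64
vertex 2.667 2.373 5.032
vertex 1.224 2.65 3.795
endloop
endfacet
facet normal -0.003 0.656 -0.754
outer loop
vertex 2.663 3.108 4.187
vertex 3.432 1.725 2.98
vertex 1.224 2.65 3.795
endloop
endfacet
facet normal -0.386 0.695 0.606
outer loop
vertex 1.224 2.65 3.795
vertex 2.667 2.373 5.032
vertex 2.663 3.108 4.187
endloop
endfacet
facet normal 0.922 0.294 0.251
outer loop
vertex 2.663 3.108 4.187
vertex 3.436 0.99 3.825
vertex 3.432 1.725 2.98
endloop
endfacet
facet normal 0.922 0.294 0.251
outer loop
vertex 2.667 2.373 5.032
vertex 3.436 0.99 3.825
vertex 2.663 3.108 4.187
endloop
endfacet

endsolid


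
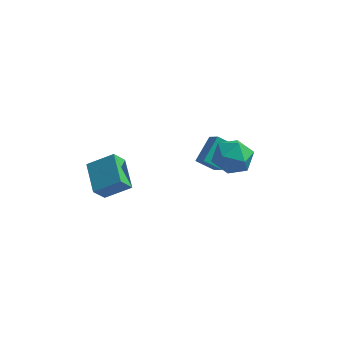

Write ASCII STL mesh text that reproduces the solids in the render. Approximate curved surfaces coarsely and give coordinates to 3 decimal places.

solid 
facet normal -0.540 0.555 -0.633
outer loop
vertex -0.418 3.918 -2.055
vertex 0.606 4.103 -2.766
vertex -0.819 2.428 -3.019
endloop
endfacet
facet normal -0.812 -0.147 0.565
outer loop
vertex -0.166 1.757 -2.254
vertex -0.418 3.918 -2.055
vertex -0.819 2.428 -3.019
endloop
endfacet
facet normal -0.540 0.555 -0.632
outer loop
vertex -0.819 2.428 -3.019
vertex 0.606 4.103 -2.766
vertex 0.204 2.613 -3.731
endloop
endfacet
facet normal -0.221 -0.819 -0.530
outer loop
vertex 0.204 2.613 -3.731
vertex -0.166 1.757 -2.254
vertex -0.819 2.428 -3.019
endloop
endfacet
facet normal 0.220 0.819 0.530
outer loop
vertex -0.418 3.918 -2.055
vertex 1.259 3.432 -2.001
vertex 0.606 4.103 -2.766
endloop
endfacet
facet normal -0.812 -0.147 0.565
outer loop
vertex 0.236 3.247 -1.289
vertex -0.418 3.918 -2.055
vertex -0.166 1.757 -2.254
endloop
endfacet
facet normal 0.220 0.819 0.529
outer loop
vertex 0.236 3.247 -1.289
vertex 1.259 3.432 -2.001
vertex -0.418 3.918 -2.055
endloop
endfacet
facet normal 0.812 0.147 -0.565
outer loop
vertex 0.606 4.103 -2.766
vertex 1.259 3.432 -2.001
vertex 0.204 2.613 -3.731
endloop
endfacet
facet normal -0.220 -0.819 -0.530
outer loop
vertex 0.858 1.942 -2.965
vertex -0.166 1.757 -2.254
vertex 0.204 2.613 -3.731
endloop
endfacet
facet normal 0.812 0.147 -0.565
outer loop
vertex 0.204 2.613 -3.731
vertex 1.259 3.432 -2.001
vertex 0.858 1.942 -2.965
endloop
endfacet
facet normal 0.540 -0.555 0.633
outer loop
vertex 0.858 1.942 -2.965
vertex 0.236 3.247 -1.289
vertex -0.166 1.757 -2.254
endloop
endfacet
facet normal 0.541 -0.555 0.633
outer loop
vertex 1.259 3.432 -2.001
vertex 0.236 3.247 -1.289
vertex 0.858 1.942 -2.965
endloop
endfacet
facet normal -0.985 0.168 0.039
outer loop
vertex 1.068 0.686 -0.164
vertex 0.866 -0.538 0.002
vertex 1.032 0.208 0.992
endloop
endfacet
facet normal -0.621 0.731 0.283
outer loop
vertex 1.068 0.686 -0.164
vertex 1.032 0.208 0.992
vertex 1.899 1.06 0.694
endloop
endfacet
facet normal -0.185 0.954 -0.237
outer loop
vertex 1.068 0.686 -0.164
vertex 1.899 1.06 0.694
vertex 2.268 0.84 -0.481
endloop
endfacet
facet normal -0.280 0.528 -0.802
outer loop
vertex 1.068 0.686 -0.164
vertex 2.268 0.84 -0.481
vertex 1.63 -0.147 -0.909
endloop
endfacet
facet normal -0.774 0.042 -0.631
outer loop
vertex 1.068 0.686 -0.164
vertex 1.63 -0.147 -0.909
vertex 0.866 -0.538 0.002
endloop
endfacet
facet normal -0.218 0.513 0.830
outer loop
vertex 1.899 1.06 0.694
vertex 1.032 0.208 0.992
vertex 2.21 0.067 1.389
endloop
endfacet
facet normal -0.807 -0.398 0.436
outer loop
vertex 1.032 0.208 0.992
vertex 0.866 -0.538 0.002
vertex 1.572 -0.92 0.961
endloop
endfacet
facet normal -0.467 -0.601 -0.649
outer loop
vertex 0.866 -0.538 0.002
vertex 1.63 -0.147 -0.909
vertex 1.941 -1.14 -0.214
endloop
endfacet
facet normal 0.334 0.185 -0.924
outer loop
vertex 1.63 -0.147 -0.909
vertex 2.268 0.84 -0.481
vertex 2.808 -0.288 -0.512
endloop
endfacet
facet normal 0.487 0.873 -0.011
outer loop
vertex 2.268 0.84 -0.481
vertex 1.899 1.06 0.694
vertex 2.974 0.458 0.478
endloop
endfacet
facet normal 0.280 -0.528 0.802
outer loop
vertex 2.772 -0.766 0.644
vertex 2.21 0.067 1.389
vertex 1.572 -0.92 0.961
endloop
endfacet
facet normal 0.185 -0.954 0.237
outer loop
vertex 2.772 -0.766 0.644
vertex 1.572 -0.92 0.961
vertex 1.941 -1.14 -0.214
endloop
endfacet
facet normal 0.621 -0.731 -0.283
outer loop
vertex 2.772 -0.766 0.644
vertex 1.941 -1.14 -0.214
vertex 2.808 -0.288 -0.512
endloop
endfacet
facet normal 0.985 -0.168 -0.039
outer loop
vertex 2.772 -0.766 0.644
vertex 2.808 -0.288 -0.512
vertex 2.974 0.458 0.478
endloop
endfacet
facet normal 0.774 -0.042 0.631
outer loop
vertex 2.772 -0.766 0.644
vertex 2.974 0.458 0.478
vertex 2.21 0.067 1.389
endloop
endfacet
facet normal -0.334 -0.185 0.924
outer loop
vertex 1.572 -0.92 0.961
vertex 2.21 0.067 1.389
vertex 1.032 0.208 0.992
endloop
endfacet
facet normal -0.487 -0.873 0.011
outer loop
vertex 1.941 -1.14 -0.214
vertex 1.572 -0.92 0.961
vertex 0.866 -0.538 0.002
endloop
endfacet
facet normal 0.218 -0.513 -0.830
outer loop
vertex 2.808 -0.288 -0.512
vertex 1.941 -1.14 -0.214
vertex 1.63 -0.147 -0.909
endloop
endfacet
facet normal 0.807 0.398 -0.436
outer loop
vertex 2.974 0.458 0.478
vertex 2.808 -0.288 -0.512
vertex 2.268 0.84 -0.481
endloop
endfacet
facet normal 0.467 0.601 0.649
outer loop
vertex 2.21 0.067 1.389
vertex 2.974 0.458 0.478
vertex 1.899 1.06 0.694
endloop
endfacet
facet normal -0.338 -0.510 0.791
outer loop
vertex -3.823 -2.951 1.589
vertex -5.224 -3.367 0.721
vertex -2.929 -4.575 0.924
endloop
endfacet
facet normal 0.824 0.245 0.511
outer loop
vertex -2.516 -3.953 -0.041
vertex -3.823 -2.951 1.589
vertex -2.929 -4.575 0.924
endloop
endfacet
facet normal -0.338 -0.510 0.791
outer loop
vertex -2.929 -4.575 0.924
vertex -5.224 -3.367 0.721
vertex -4.329 -4.992 0.056
endloop
endfacet
facet normal 0.455 -0.825 -0.337
outer loop
vertex -4.329 -4.992 0.056
vertex -2.516 -3.953 -0.041
vertex -2.929 -4.575 0.924
endloop
endfacet
facet normal -0.454 0.825 0.337
outer loop
vertex -3.823 -2.951 1.589
vertex -4.811 -2.745 -0.244
vertex -5.224 -3.367 0.721
endloop
endfacet
facet normal 0.824 0.245 0.510
outer loop
vertex -3.411 -2.328 0.624
vertex -3.823 -2.951 1.589
vertex -2.516 -3.953 -0.041
endloop
endfacet
facet normal -0.455 0.824 0.338
outer loop
vertex -3.411 -2.328 0.624
vertex -4.811 -2.745 -0.244
vertex -3.823 -2.951 1.589
endloop
endfacet
facet normal -0.824 -0.245 -0.511
outer loop
vertex -5.224 -3.367 0.721
vertex -4.811 -2.745 -0.244
vertex -4.329 -4.992 0.056
endloop
endfacet
facet normal 0.454 -0.824 -0.338
outer loop
vertex -3.917 -4.369 -0.909
vertex -2.516 -3.953 -0.041
vertex -4.329 -4.992 0.056
endloop
endfacet
facet normal -0.824 -0.245 -0.510
outer loop
vertex -4.329 -4.992 0.056
vertex -4.811 -2.745 -0.244
vertex -3.917 -4.369 -0.909
endloop
endfacet
facet normal 0.338 0.510 -0.791
outer loop
vertex -3.917 -4.369 -0.909
vertex -3.411 -2.328 0.624
vertex -2.516 -3.953 -0.041
endloop
endfacet
facet normal 0.338 0.510 -0.791
outer loop
vertex -4.811 -2.745 -0.244
vertex -3.411 -2.328 0.624
vertex -3.917 -4.369 -0.909
endloop
endfacet

endsolid


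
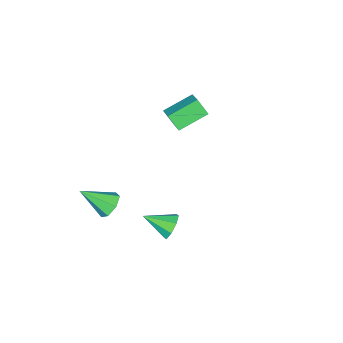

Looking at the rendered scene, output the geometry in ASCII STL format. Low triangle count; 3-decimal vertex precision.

solid 
facet normal -0.464 0.654 -0.597
outer loop
vertex 3.89 1.246 -4.381
vertex 3.301 0.87 -4.335
vertex 3.516 1.396 -3.926
endloop
endfacet
facet normal 0.763 0.423 0.488
outer loop
vertex 3.89 1.246 -4.381
vertex 3.516 1.396 -3.926
vertex 4.039 -0.17 -3.385
endloop
endfacet
facet normal -0.465 0.654 -0.597
outer loop
vertex 3.516 1.396 -3.926
vertex 3.301 0.87 -4.335
vertex 2.981 1.15 -3.779
endloop
endfacet
facet normal 0.094 0.353 0.931
outer loop
vertex 3.516 1.396 -3.926
vertex 2.981 1.15 -3.779
vertex 4.039 -0.17 -3.385
endloop
endfacet
facet normal -0.464 0.655 -0.597
outer loop
vertex 2.981 1.15 -3.779
vertex 3.301 0.87 -4.335
vertex 2.686 0.693 -4.051
endloop
endfacet
facet normal -0.518 -0.165 0.839
outer loop
vertex 2.981 1.15 -3.779
vertex 2.686 0.693 -4.051
vertex 4.039 -0.17 -3.385
endloop
endfacet
facet normal -0.464 0.654 -0.597
outer loop
vertex 2.686 0.693 -4.051
vertex 3.301 0.87 -4.335
vertex 2.855 0.37 -4.536
endloop
endfacet
facet normal -0.611 -0.741 0.281
outer loop
vertex 2.686 0.693 -4.051
vertex 2.855 0.37 -4.536
vertex 4.039 -0.17 -3.385
endloop
endfacet
facet normal -0.464 0.654 -0.597
outer loop
vertex 2.855 0.37 -4.536
vertex 3.301 0.87 -4.335
vertex 3.359 0.423 -4.87
endloop
endfacet
facet normal -0.115 -0.940 -0.323
outer loop
vertex 2.855 0.37 -4.536
vertex 3.359 0.423 -4.87
vertex 4.039 -0.17 -3.385
endloop
endfacet
facet normal -0.463 0.655 -0.597
outer loop
vertex 3.359 0.423 -4.87
vertex 3.301 0.87 -4.335
vertex 3.82 0.812 -4.801
endloop
endfacet
facet normal 0.596 -0.614 -0.518
outer loop
vertex 3.359 0.423 -4.87
vertex 3.82 0.812 -4.801
vertex 4.039 -0.17 -3.385
endloop
endfacet
facet normal -0.464 0.654 -0.598
outer loop
vertex 3.82 0.812 -4.801
vertex 3.301 0.87 -4.335
vertex 3.89 1.246 -4.381
endloop
endfacet
facet normal 0.987 -0.007 -0.157
outer loop
vertex 3.82 0.812 -4.801
vertex 3.89 1.246 -4.381
vertex 4.039 -0.17 -3.385
endloop
endfacet
facet normal -0.435 0.800 -0.414
outer loop
vertex 3.9 4.282 -3.91
vertex 3.564 4.394 -3.341
vertex 4.156 4.588 -3.588
endloop
endfacet
facet normal 0.863 -0.281 -0.420
outer loop
vertex 3.9 4.282 -3.91
vertex 4.156 4.588 -3.588
vertex 4.136 3.346 -2.799
endloop
endfacet
facet normal -0.435 0.800 -0.413
outer loop
vertex 4.156 4.588 -3.588
vertex 3.564 4.394 -3.341
vertex 4.066 4.78 -3.121
endloop
endfacet
facet normal 0.984 0.083 0.156
outer loop
vertex 4.156 4.588 -3.588
vertex 4.066 4.78 -3.121
vertex 4.136 3.346 -2.799
endloop
endfacet
facet normal -0.434 0.800 -0.413
outer loop
vertex 4.066 4.78 -3.121
vertex 3.564 4.394 -3.341
vertex 3.682 4.746 -2.783
endloop
endfacet
facet normal 0.638 0.198 0.744
outer loop
vertex 4.066 4.78 -3.121
vertex 3.682 4.746 -2.783
vertex 4.136 3.346 -2.799
endloop
endfacet
facet normal -0.436 0.800 -0.413
outer loop
vertex 3.682 4.746 -2.783
vertex 3.564 4.394 -3.341
vertex 3.229 4.505 -2.772
endloop
endfacet
facet normal 0.026 -0.003 1.000
outer loop
vertex 3.682 4.746 -2.783
vertex 3.229 4.505 -2.772
vertex 4.136 3.346 -2.799
endloop
endfacet
facet normal -0.436 0.799 -0.413
outer loop
vertex 3.229 4.505 -2.772
vertex 3.564 4.394 -3.341
vertex 2.973 4.199 -3.094
endloop
endfacet
facet normal -0.491 -0.402 0.773
outer loop
vertex 3.229 4.505 -2.772
vertex 2.973 4.199 -3.094
vertex 4.136 3.346 -2.799
endloop
endfacet
facet normal -0.436 0.799 -0.414
outer loop
vertex 2.973 4.199 -3.094
vertex 3.564 4.394 -3.341
vertex 3.063 4.007 -3.56
endloop
endfacet
facet normal -0.612 -0.766 0.197
outer loop
vertex 2.973 4.199 -3.094
vertex 3.063 4.007 -3.56
vertex 4.136 3.346 -2.799
endloop
endfacet
facet normal -0.436 0.799 -0.414
outer loop
vertex 3.063 4.007 -3.56
vertex 3.564 4.394 -3.341
vertex 3.447 4.041 -3.899
endloop
endfacet
facet normal -0.266 -0.881 -0.390
outer loop
vertex 3.063 4.007 -3.56
vertex 3.447 4.041 -3.899
vertex 4.136 3.346 -2.799
endloop
endfacet
facet normal -0.435 0.799 -0.414
outer loop
vertex 3.447 4.041 -3.899
vertex 3.564 4.394 -3.341
vertex 3.9 4.282 -3.91
endloop
endfacet
facet normal 0.346 -0.680 -0.646
outer loop
vertex 3.447 4.041 -3.899
vertex 3.9 4.282 -3.91
vertex 4.136 3.346 -2.799
endloop
endfacet
facet normal -0.821 0.417 0.391
outer loop
vertex -2.948 0.454 -1.499
vertex -2.278 1.245 -0.936
vertex -3.006 1.018 -2.223
endloop
endfacet
facet normal -0.568 -0.671 -0.477
outer loop
vertex -1.742 0.375 -2.824
vertex -2.948 0.454 -1.499
vertex -3.006 1.018 -2.223
endloop
endfacet
facet normal -0.820 0.418 0.390
outer loop
vertex -3.006 1.018 -2.223
vertex -2.278 1.245 -0.936
vertex -2.335 1.809 -1.66
endloop
endfacet
facet normal -0.062 0.613 -0.787
outer loop
vertex -2.335 1.809 -1.66
vertex -1.742 0.375 -2.824
vertex -3.006 1.018 -2.223
endloop
endfacet
facet normal 0.062 -0.613 0.787
outer loop
vertex -2.948 0.454 -1.499
vertex -1.014 0.602 -1.537
vertex -2.278 1.245 -0.936
endloop
endfacet
facet normal -0.568 -0.670 -0.477
outer loop
vertex -1.685 -0.189 -2.1
vertex -2.948 0.454 -1.499
vertex -1.742 0.375 -2.824
endloop
endfacet
facet normal 0.062 -0.613 0.787
outer loop
vertex -1.685 -0.189 -2.1
vertex -1.014 0.602 -1.537
vertex -2.948 0.454 -1.499
endloop
endfacet
facet normal 0.568 0.670 0.477
outer loop
vertex -2.278 1.245 -0.936
vertex -1.014 0.602 -1.537
vertex -2.335 1.809 -1.66
endloop
endfacet
facet normal -0.062 0.613 -0.787
outer loop
vertex -1.072 1.166 -2.261
vertex -1.742 0.375 -2.824
vertex -2.335 1.809 -1.66
endloop
endfacet
facet normal 0.568 0.671 0.477
outer loop
vertex -2.335 1.809 -1.66
vertex -1.014 0.602 -1.537
vertex -1.072 1.166 -2.261
endloop
endfacet
facet normal 0.821 -0.418 -0.390
outer loop
vertex -1.072 1.166 -2.261
vertex -1.685 -0.189 -2.1
vertex -1.742 0.375 -2.824
endloop
endfacet
facet normal 0.820 -0.418 -0.391
outer loop
vertex -1.014 0.602 -1.537
vertex -1.685 -0.189 -2.1
vertex -1.072 1.166 -2.261
endloop
endfacet

endsolid


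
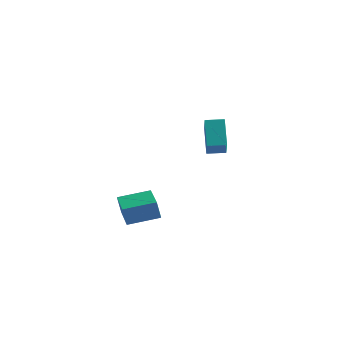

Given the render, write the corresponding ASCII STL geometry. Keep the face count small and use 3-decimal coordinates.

solid 
facet normal -0.873 -0.486 -0.042
outer loop
vertex 1.126 3.478 4.457
vertex 0.429 4.857 2.99
vertex 1.864 2.28 2.979
endloop
endfacet
facet normal 0.327 -0.648 0.688
outer loop
vertex 2.911 2.863 3.03
vertex 1.126 3.478 4.457
vertex 1.864 2.28 2.979
endloop
endfacet
facet normal -0.873 -0.486 -0.042
outer loop
vertex 1.864 2.28 2.979
vertex 0.429 4.857 2.99
vertex 1.167 3.659 1.513
endloop
endfacet
facet normal 0.362 -0.587 -0.724
outer loop
vertex 1.167 3.659 1.513
vertex 2.911 2.863 3.03
vertex 1.864 2.28 2.979
endloop
endfacet
facet normal -0.362 0.587 0.724
outer loop
vertex 1.126 3.478 4.457
vertex 1.476 5.44 3.041
vertex 0.429 4.857 2.99
endloop
endfacet
facet normal 0.327 -0.647 0.688
outer loop
vertex 2.173 4.061 4.507
vertex 1.126 3.478 4.457
vertex 2.911 2.863 3.03
endloop
endfacet
facet normal -0.362 0.587 0.724
outer loop
vertex 2.173 4.061 4.507
vertex 1.476 5.44 3.041
vertex 1.126 3.478 4.457
endloop
endfacet
facet normal -0.327 0.647 -0.688
outer loop
vertex 0.429 4.857 2.99
vertex 1.476 5.44 3.041
vertex 1.167 3.659 1.513
endloop
endfacet
facet normal 0.362 -0.587 -0.724
outer loop
vertex 2.214 4.242 1.563
vertex 2.911 2.863 3.03
vertex 1.167 3.659 1.513
endloop
endfacet
facet normal -0.328 0.647 -0.688
outer loop
vertex 1.167 3.659 1.513
vertex 1.476 5.44 3.041
vertex 2.214 4.242 1.563
endloop
endfacet
facet normal 0.873 0.486 0.042
outer loop
vertex 2.214 4.242 1.563
vertex 2.173 4.061 4.507
vertex 2.911 2.863 3.03
endloop
endfacet
facet normal 0.873 0.486 0.042
outer loop
vertex 1.476 5.44 3.041
vertex 2.173 4.061 4.507
vertex 2.214 4.242 1.563
endloop
endfacet
facet normal -0.604 0.793 -0.075
outer loop
vertex -1.46 -2.786 0.263
vertex 0.111 -1.555 0.635
vertex -1.219 -2.719 -0.972
endloop
endfacet
facet normal -0.774 -0.606 -0.184
outer loop
vertex 0.049 -4.385 -0.815
vertex -1.46 -2.786 0.263
vertex -1.219 -2.719 -0.972
endloop
endfacet
facet normal -0.604 0.793 -0.074
outer loop
vertex -1.219 -2.719 -0.972
vertex 0.111 -1.555 0.635
vertex 0.351 -1.488 -0.6
endloop
endfacet
facet normal 0.191 0.053 -0.980
outer loop
vertex 0.351 -1.488 -0.6
vertex 0.049 -4.385 -0.815
vertex -1.219 -2.719 -0.972
endloop
endfacet
facet normal -0.191 -0.053 0.980
outer loop
vertex -1.46 -2.786 0.263
vertex 1.379 -3.221 0.792
vertex 0.111 -1.555 0.635
endloop
endfacet
facet normal -0.774 -0.607 -0.183
outer loop
vertex -0.191 -4.452 0.42
vertex -1.46 -2.786 0.263
vertex 0.049 -4.385 -0.815
endloop
endfacet
facet normal -0.191 -0.053 0.980
outer loop
vertex -0.191 -4.452 0.42
vertex 1.379 -3.221 0.792
vertex -1.46 -2.786 0.263
endloop
endfacet
facet normal 0.774 0.606 0.183
outer loop
vertex 0.111 -1.555 0.635
vertex 1.379 -3.221 0.792
vertex 0.351 -1.488 -0.6
endloop
endfacet
facet normal 0.191 0.053 -0.980
outer loop
vertex 1.62 -3.154 -0.443
vertex 0.049 -4.385 -0.815
vertex 0.351 -1.488 -0.6
endloop
endfacet
facet normal 0.774 0.607 0.184
outer loop
vertex 0.351 -1.488 -0.6
vertex 1.379 -3.221 0.792
vertex 1.62 -3.154 -0.443
endloop
endfacet
facet normal 0.604 -0.793 0.074
outer loop
vertex 1.62 -3.154 -0.443
vertex -0.191 -4.452 0.42
vertex 0.049 -4.385 -0.815
endloop
endfacet
facet normal 0.604 -0.793 0.075
outer loop
vertex 1.379 -3.221 0.792
vertex -0.191 -4.452 0.42
vertex 1.62 -3.154 -0.443
endloop
endfacet

endsolid
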